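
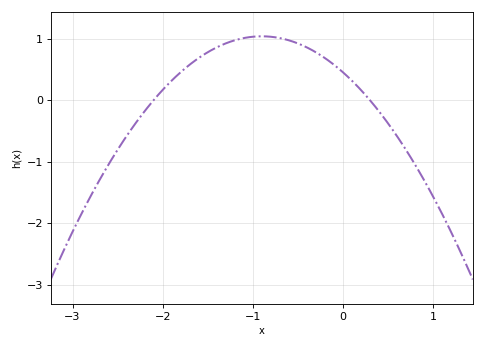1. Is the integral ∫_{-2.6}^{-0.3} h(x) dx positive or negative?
positive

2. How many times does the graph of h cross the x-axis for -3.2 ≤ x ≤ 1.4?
2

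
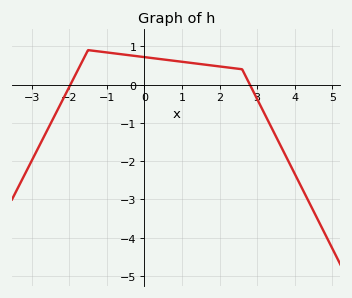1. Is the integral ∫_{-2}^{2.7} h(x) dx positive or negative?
positive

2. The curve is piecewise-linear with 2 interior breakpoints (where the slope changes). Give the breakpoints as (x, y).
(-1.5, 0.9); (2.6, 0.4)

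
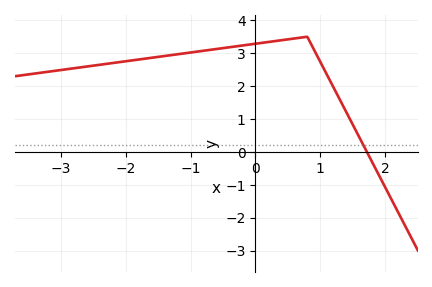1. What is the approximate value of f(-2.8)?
2.54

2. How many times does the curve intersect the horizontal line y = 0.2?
1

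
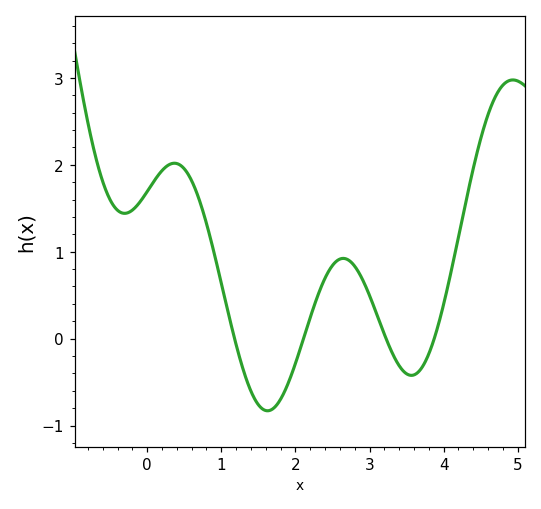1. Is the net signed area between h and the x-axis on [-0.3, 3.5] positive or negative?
positive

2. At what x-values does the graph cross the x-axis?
1.2, 2.1, 3.2, 3.9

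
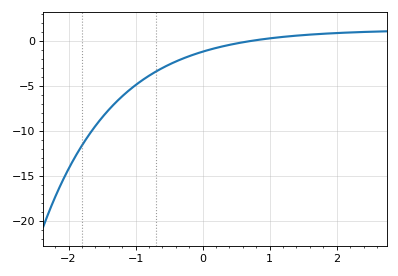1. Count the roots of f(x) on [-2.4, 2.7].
1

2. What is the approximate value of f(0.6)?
-0.186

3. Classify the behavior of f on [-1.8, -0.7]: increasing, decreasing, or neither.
increasing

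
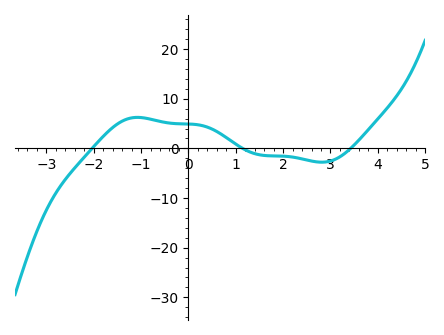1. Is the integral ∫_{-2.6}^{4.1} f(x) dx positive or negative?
positive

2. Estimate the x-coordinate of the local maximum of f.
-1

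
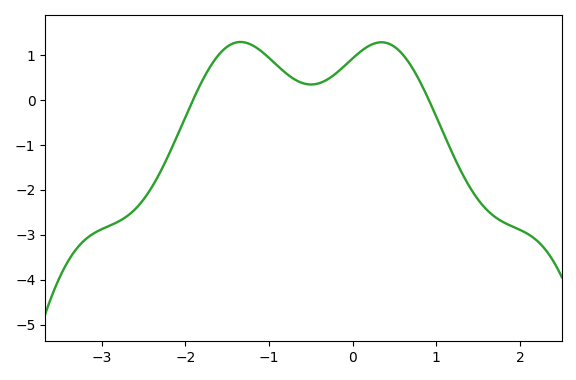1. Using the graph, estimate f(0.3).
1.3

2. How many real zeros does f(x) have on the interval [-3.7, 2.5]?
2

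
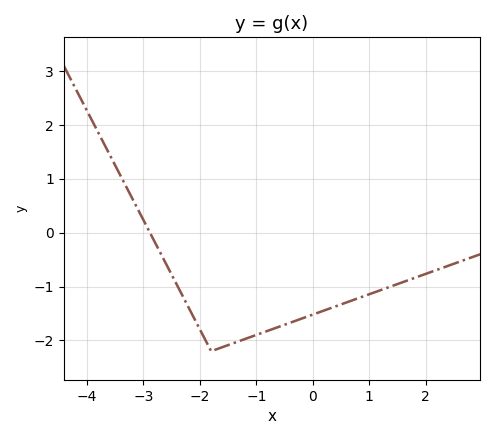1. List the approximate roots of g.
-2.88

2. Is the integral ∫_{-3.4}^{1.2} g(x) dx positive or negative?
negative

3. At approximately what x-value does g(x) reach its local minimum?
-1.8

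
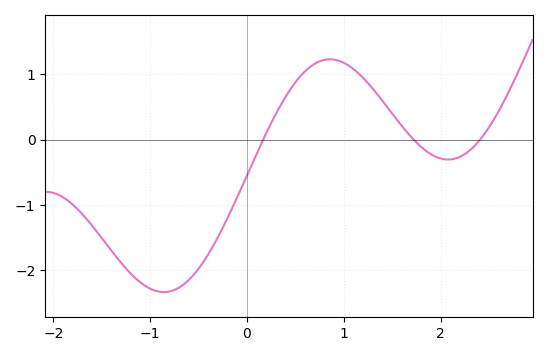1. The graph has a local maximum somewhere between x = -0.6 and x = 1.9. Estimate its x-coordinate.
0.9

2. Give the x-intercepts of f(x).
0.2, 1.7, 2.4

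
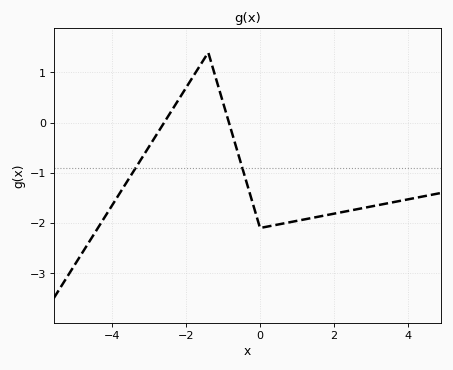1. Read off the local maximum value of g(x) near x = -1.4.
1.4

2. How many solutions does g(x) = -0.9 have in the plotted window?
2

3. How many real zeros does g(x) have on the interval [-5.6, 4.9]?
2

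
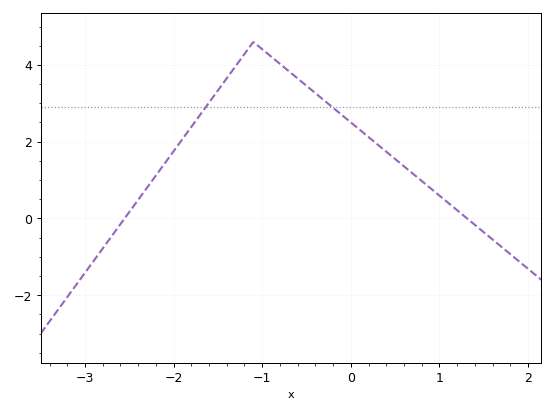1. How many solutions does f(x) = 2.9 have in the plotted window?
2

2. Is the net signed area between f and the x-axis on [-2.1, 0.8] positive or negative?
positive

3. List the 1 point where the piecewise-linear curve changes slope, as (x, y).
(-1.1, 4.6)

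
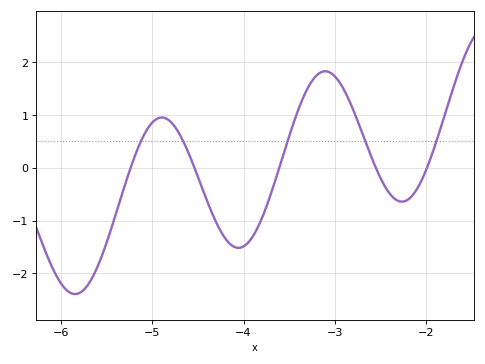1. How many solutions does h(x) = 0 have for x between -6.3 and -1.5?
5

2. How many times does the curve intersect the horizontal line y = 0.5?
5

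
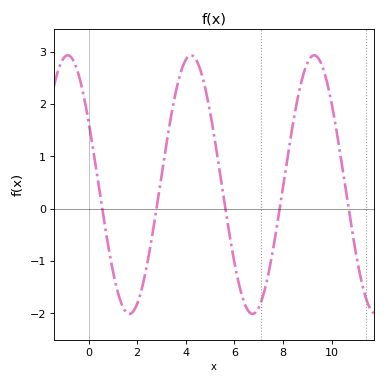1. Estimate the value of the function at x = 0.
1.7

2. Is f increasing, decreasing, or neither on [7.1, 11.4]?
neither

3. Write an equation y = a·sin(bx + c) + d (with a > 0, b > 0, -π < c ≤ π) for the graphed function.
y = 2.47sin(1.2x + 2.6) + 0.46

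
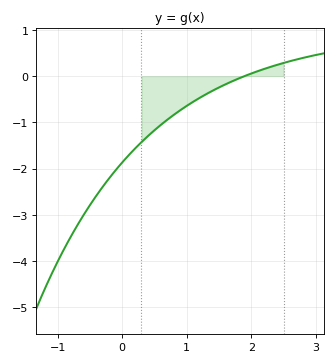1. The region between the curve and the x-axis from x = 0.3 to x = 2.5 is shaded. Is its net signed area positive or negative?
negative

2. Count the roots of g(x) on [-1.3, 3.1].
1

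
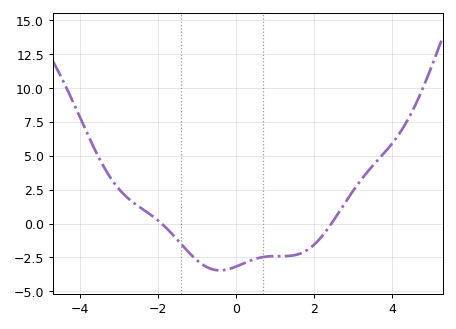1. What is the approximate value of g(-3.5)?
4.8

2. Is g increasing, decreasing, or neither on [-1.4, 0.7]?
neither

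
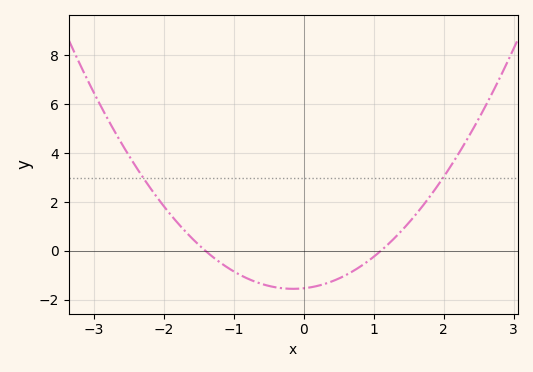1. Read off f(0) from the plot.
-1.6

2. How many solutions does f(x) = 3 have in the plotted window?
2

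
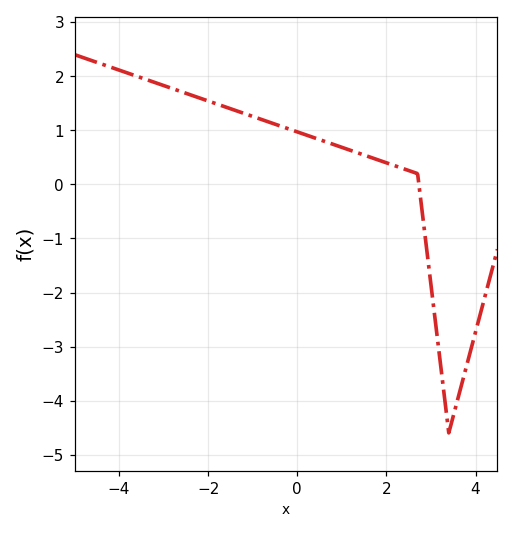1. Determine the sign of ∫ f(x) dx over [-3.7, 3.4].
positive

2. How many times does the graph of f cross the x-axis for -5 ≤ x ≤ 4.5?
1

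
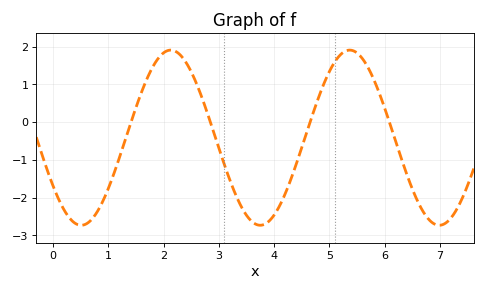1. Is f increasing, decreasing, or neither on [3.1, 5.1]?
neither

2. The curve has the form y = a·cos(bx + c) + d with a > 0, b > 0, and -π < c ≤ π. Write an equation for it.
y = 2.32cos(1.94x + 2.15) - 0.41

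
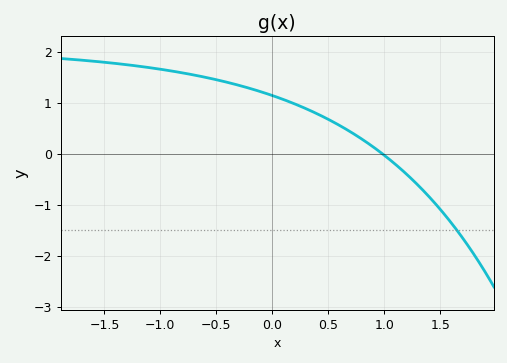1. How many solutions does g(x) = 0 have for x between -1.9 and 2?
1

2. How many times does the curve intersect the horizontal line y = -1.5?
1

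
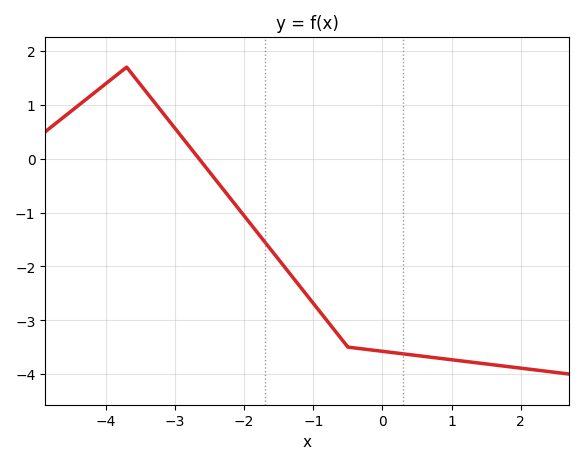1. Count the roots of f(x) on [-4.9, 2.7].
1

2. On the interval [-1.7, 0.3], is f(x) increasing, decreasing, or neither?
decreasing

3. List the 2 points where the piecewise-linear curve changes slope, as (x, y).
(-3.7, 1.7); (-0.5, -3.5)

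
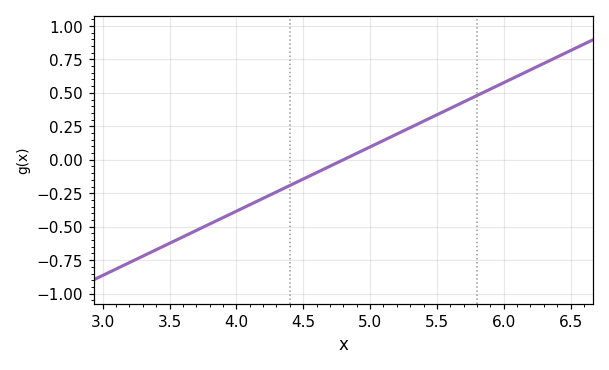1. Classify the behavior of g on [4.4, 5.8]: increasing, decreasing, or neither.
increasing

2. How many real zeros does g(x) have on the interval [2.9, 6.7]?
1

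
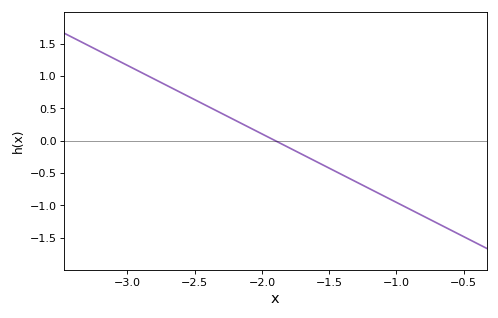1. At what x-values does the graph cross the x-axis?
-1.9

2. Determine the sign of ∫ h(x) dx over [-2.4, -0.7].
negative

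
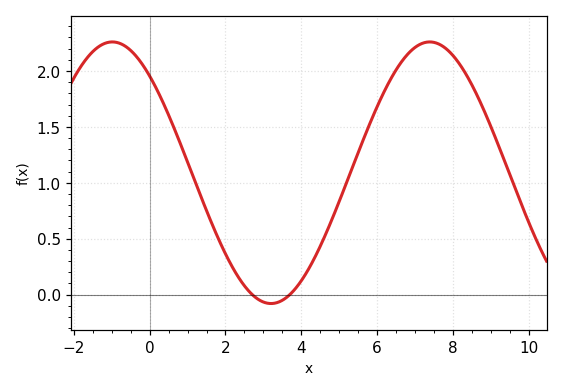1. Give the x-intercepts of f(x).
2.71, 3.7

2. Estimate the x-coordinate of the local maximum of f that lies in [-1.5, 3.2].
-0.987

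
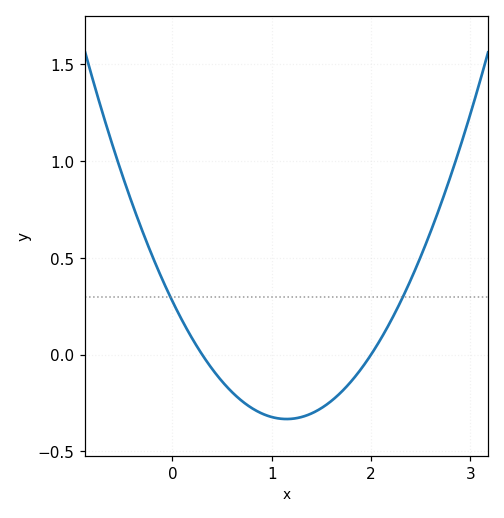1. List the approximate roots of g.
0.3, 2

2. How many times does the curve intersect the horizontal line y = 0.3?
2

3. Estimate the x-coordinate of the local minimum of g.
1.2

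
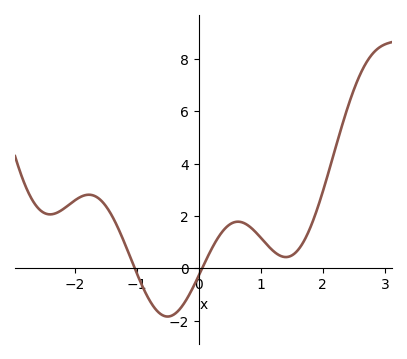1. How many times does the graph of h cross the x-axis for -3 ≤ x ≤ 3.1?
2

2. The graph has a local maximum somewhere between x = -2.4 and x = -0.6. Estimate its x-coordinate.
-1.8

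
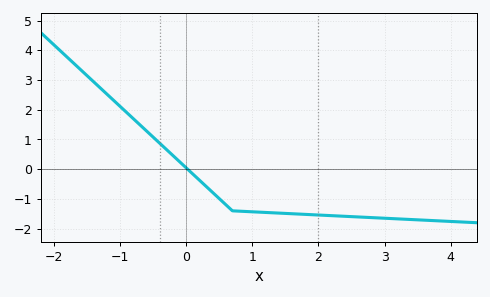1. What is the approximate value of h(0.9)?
-1.4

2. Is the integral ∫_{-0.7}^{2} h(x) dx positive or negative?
negative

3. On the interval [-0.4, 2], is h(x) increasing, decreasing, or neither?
decreasing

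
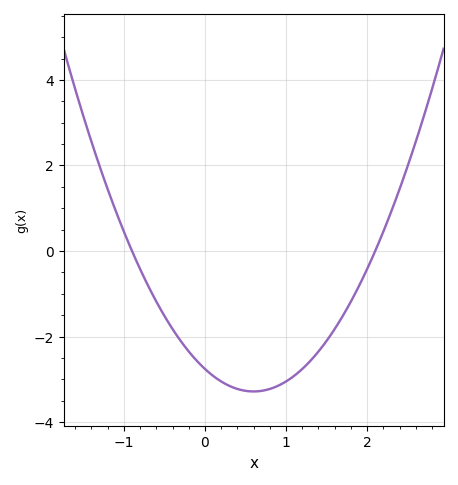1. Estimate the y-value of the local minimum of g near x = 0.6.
-3.29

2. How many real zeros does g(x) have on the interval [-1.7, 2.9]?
2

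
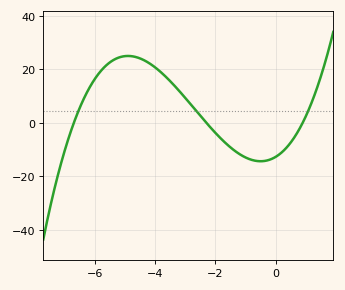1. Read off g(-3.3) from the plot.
13.1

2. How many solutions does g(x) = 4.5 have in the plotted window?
3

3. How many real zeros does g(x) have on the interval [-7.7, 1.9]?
3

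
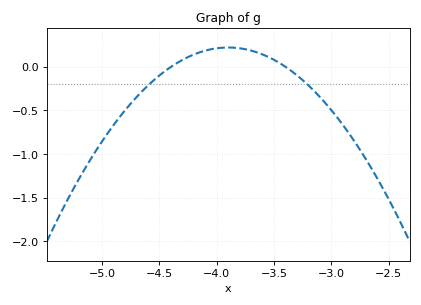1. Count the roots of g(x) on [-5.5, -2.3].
2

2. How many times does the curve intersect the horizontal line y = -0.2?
2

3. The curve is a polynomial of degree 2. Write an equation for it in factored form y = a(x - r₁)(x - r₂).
y = -0.89(x + 4.4)(x + 3.4)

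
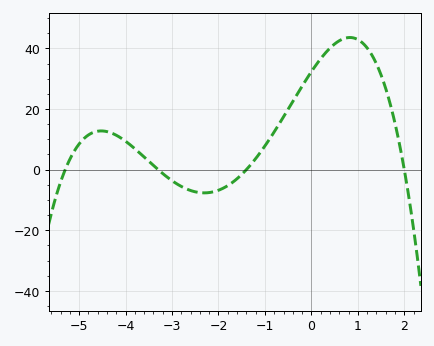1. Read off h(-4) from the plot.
9.37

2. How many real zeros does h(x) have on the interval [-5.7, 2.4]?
4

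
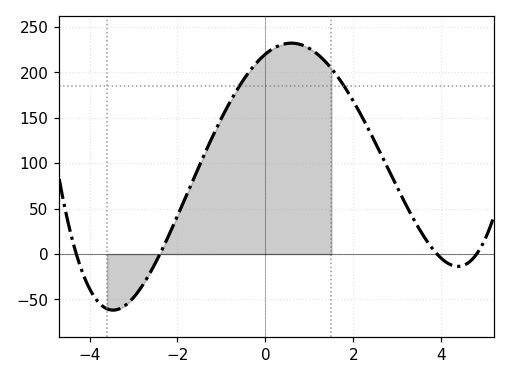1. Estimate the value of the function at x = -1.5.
100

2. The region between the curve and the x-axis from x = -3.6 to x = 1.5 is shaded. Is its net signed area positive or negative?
positive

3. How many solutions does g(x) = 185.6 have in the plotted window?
2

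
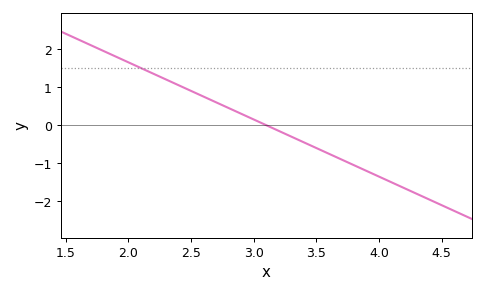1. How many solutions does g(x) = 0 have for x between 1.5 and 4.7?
1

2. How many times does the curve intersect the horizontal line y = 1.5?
1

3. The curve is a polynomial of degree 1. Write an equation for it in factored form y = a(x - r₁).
y = -1.5(x - 3.1)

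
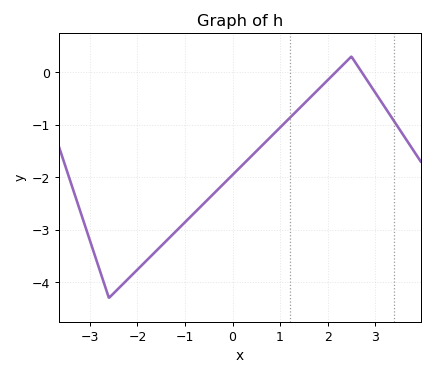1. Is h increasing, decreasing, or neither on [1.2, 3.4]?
neither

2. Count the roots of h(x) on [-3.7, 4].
2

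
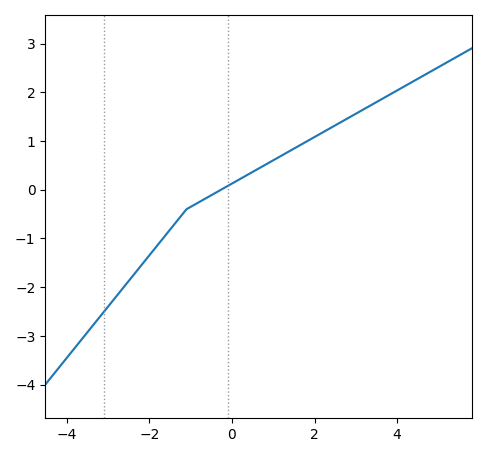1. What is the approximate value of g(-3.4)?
-2.82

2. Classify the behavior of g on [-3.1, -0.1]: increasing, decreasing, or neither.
increasing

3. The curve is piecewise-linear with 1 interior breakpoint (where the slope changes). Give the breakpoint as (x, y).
(-1.1, -0.4)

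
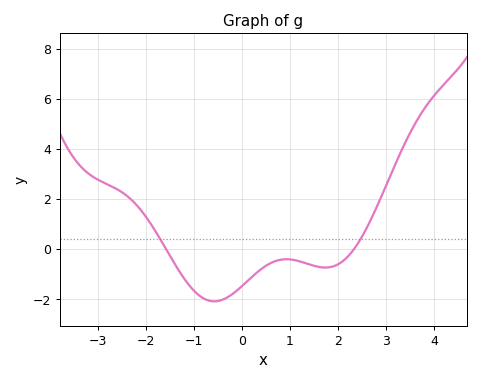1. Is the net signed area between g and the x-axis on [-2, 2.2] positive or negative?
negative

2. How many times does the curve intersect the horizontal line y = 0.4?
2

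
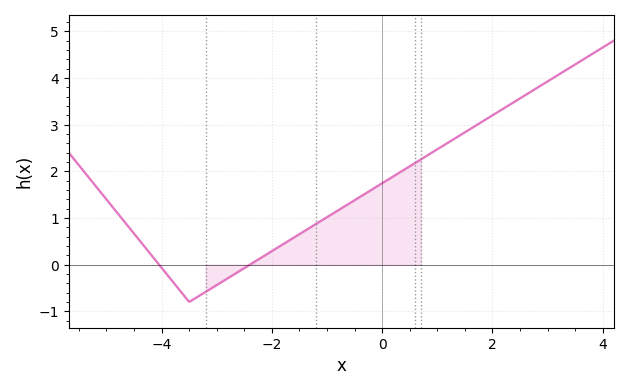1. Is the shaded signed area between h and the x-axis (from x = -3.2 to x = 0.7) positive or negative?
positive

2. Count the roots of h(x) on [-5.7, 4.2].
2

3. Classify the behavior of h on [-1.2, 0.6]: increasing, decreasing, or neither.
increasing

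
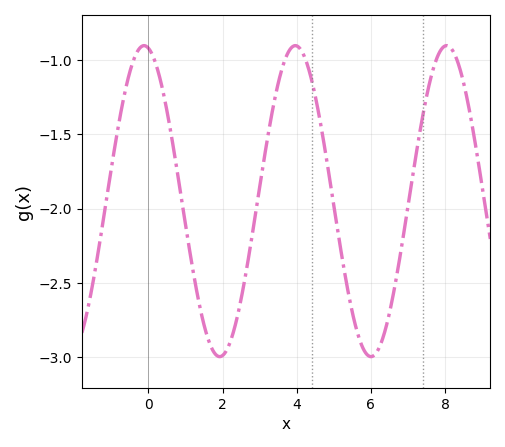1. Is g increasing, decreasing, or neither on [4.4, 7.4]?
neither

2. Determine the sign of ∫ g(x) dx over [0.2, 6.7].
negative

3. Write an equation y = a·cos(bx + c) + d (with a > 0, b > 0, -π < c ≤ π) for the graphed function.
y = 1.05cos(1.5x + 0.18) - 1.95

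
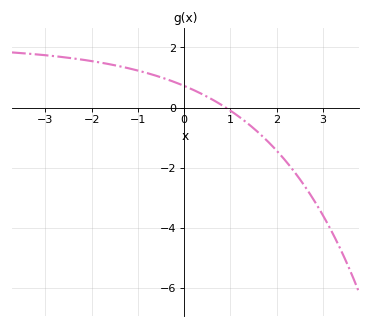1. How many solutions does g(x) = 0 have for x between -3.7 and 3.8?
1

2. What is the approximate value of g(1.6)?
-0.828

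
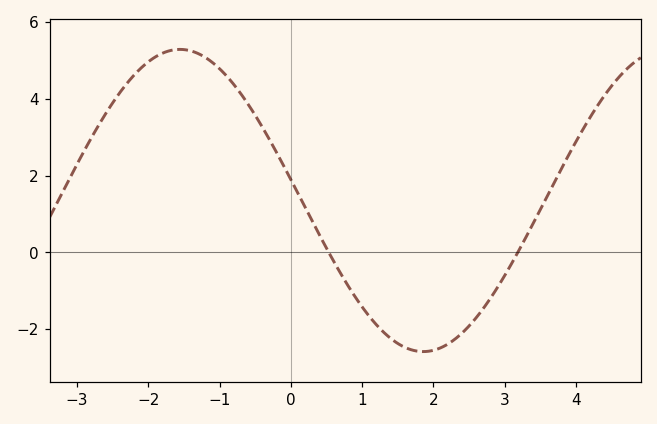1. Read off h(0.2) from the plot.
1.17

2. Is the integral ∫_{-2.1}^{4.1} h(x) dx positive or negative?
positive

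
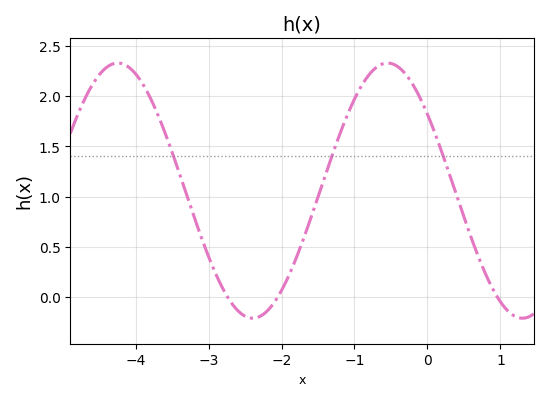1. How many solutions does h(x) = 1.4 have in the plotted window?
3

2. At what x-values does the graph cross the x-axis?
-2.7, -2.1, 1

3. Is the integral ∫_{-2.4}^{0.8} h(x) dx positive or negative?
positive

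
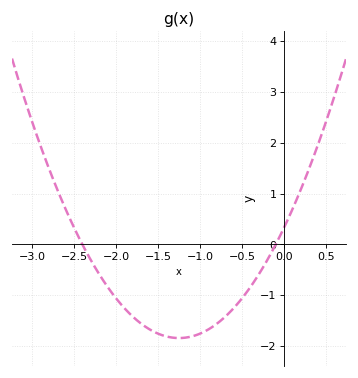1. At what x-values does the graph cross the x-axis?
-2.4, -0.1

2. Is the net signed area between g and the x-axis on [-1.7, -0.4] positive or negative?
negative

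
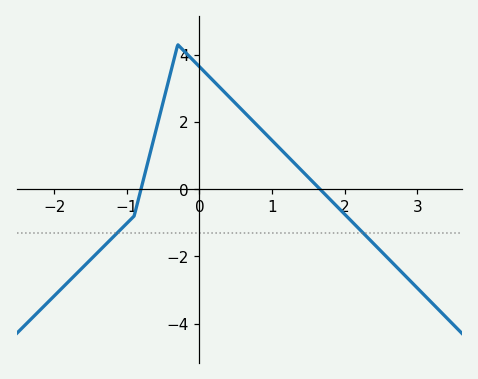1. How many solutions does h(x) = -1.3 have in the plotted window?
2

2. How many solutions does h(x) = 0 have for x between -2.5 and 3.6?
2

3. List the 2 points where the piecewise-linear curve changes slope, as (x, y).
(-0.9, -0.8); (-0.3, 4.3)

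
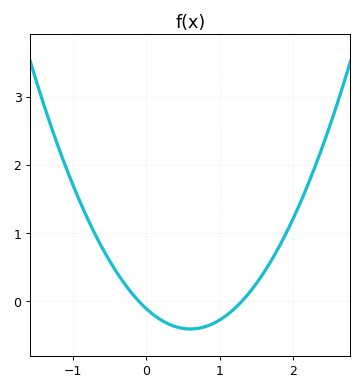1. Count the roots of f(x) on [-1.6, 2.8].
2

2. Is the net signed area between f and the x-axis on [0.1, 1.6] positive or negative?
negative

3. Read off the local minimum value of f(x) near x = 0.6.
-0.407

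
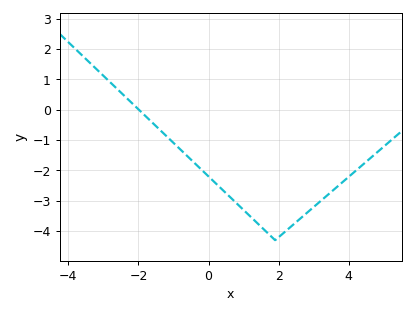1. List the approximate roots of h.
-1.99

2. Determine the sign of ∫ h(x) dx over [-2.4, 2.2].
negative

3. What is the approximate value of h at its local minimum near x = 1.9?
-4.3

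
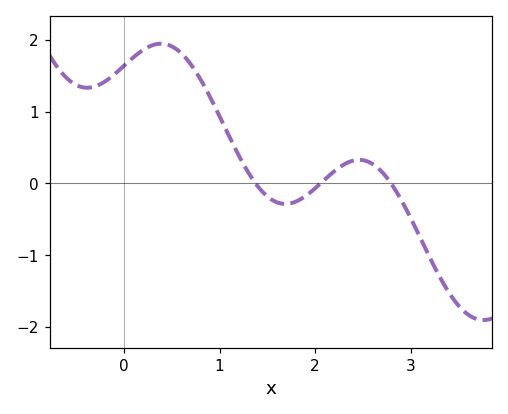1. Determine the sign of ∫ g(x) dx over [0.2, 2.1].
positive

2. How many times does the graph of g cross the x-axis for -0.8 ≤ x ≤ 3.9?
3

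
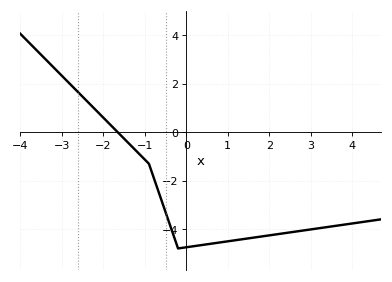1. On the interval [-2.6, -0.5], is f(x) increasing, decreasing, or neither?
decreasing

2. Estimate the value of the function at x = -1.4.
-0.434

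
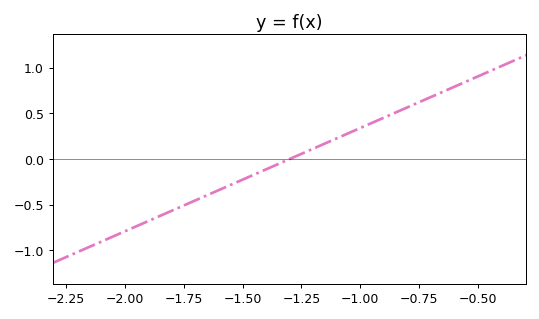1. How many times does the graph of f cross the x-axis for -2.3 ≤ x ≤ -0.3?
1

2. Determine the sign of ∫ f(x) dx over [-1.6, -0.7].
positive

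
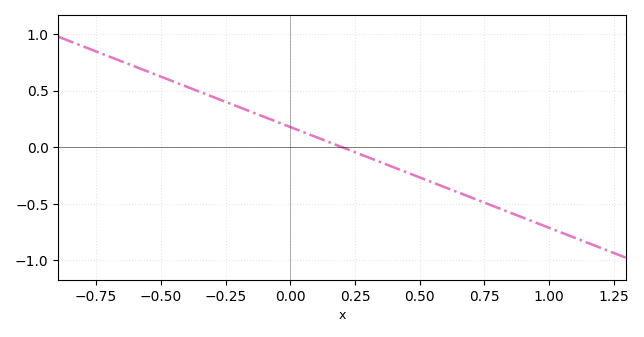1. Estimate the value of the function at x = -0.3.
0.445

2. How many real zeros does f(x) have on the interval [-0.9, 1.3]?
1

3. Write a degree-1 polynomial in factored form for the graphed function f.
y = -0.89(x - 0.2)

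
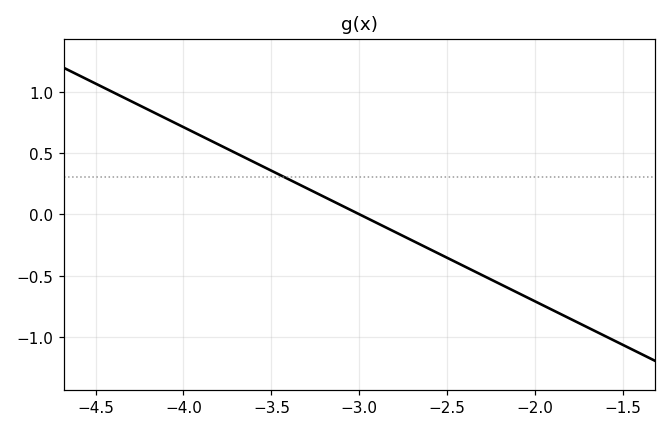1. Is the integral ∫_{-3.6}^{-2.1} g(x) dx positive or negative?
negative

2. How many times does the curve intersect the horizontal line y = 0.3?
1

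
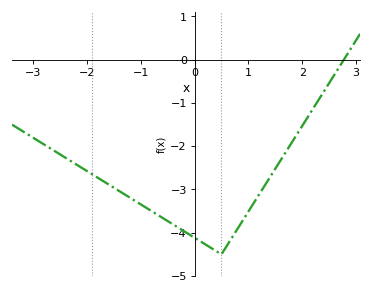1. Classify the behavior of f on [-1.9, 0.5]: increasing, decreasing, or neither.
decreasing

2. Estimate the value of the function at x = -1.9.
-2.65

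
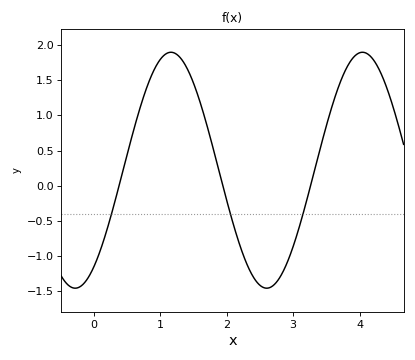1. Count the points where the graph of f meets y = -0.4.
3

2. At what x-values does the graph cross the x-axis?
0.4, 1.9, 3.3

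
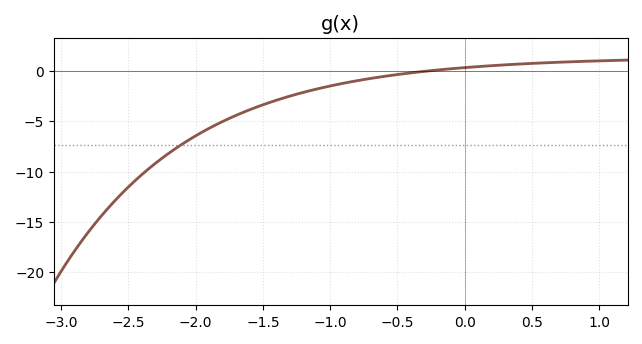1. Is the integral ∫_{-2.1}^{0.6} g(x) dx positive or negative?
negative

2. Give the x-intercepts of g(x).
-0.257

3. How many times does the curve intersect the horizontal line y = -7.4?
1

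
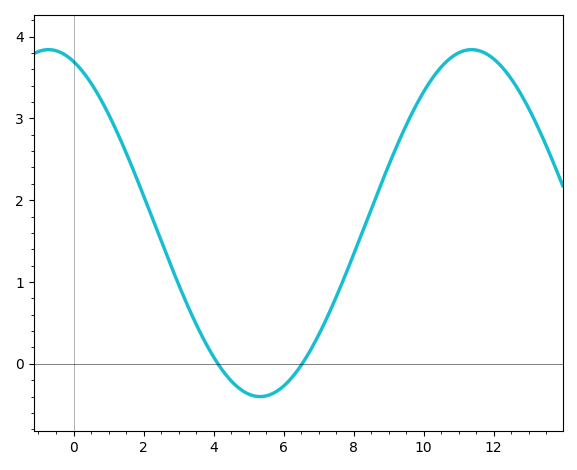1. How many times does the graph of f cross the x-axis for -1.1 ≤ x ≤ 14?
2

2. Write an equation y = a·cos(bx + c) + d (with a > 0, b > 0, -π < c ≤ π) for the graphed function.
y = 2.12cos(0.52x + 0.372) + 1.72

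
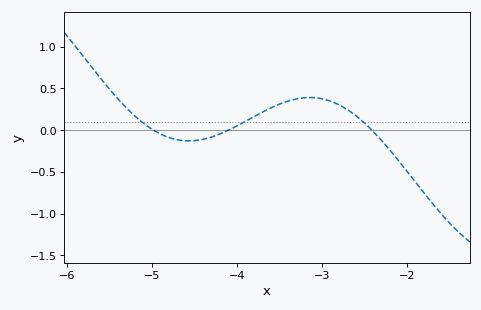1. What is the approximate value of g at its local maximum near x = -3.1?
0.4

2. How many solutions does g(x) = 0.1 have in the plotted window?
3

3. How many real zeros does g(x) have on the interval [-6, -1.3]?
3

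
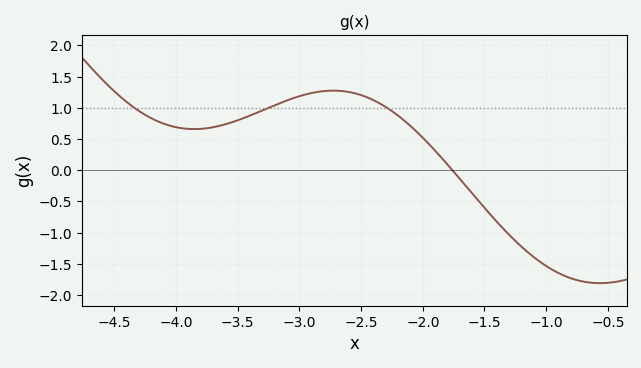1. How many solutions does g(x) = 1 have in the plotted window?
3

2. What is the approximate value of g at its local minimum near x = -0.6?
-1.8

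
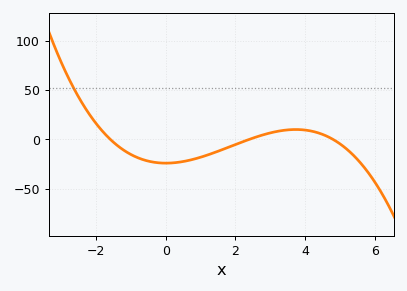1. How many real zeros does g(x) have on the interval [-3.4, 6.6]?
3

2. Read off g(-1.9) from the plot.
10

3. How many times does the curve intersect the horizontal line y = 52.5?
1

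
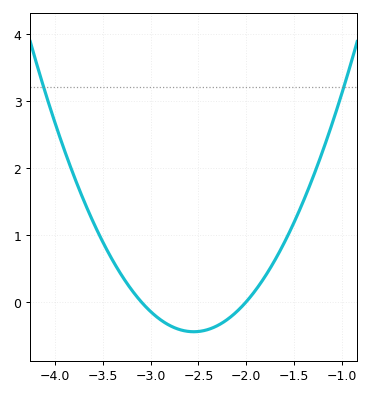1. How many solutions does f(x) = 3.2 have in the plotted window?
2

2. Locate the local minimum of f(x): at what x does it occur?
-2.55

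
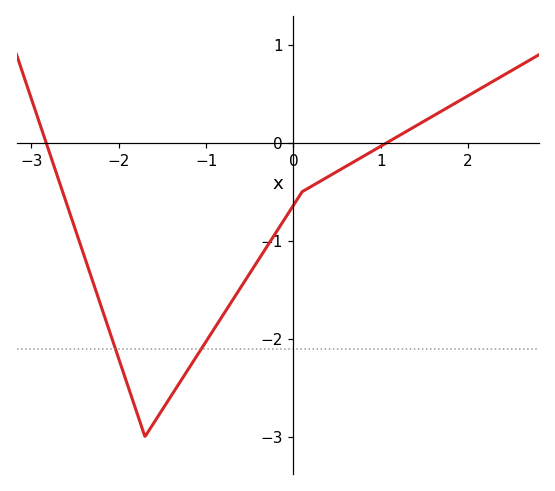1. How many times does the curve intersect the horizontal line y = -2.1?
2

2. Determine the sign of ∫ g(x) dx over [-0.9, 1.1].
negative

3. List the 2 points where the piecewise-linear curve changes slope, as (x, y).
(-1.7, -3); (0.1, -0.5)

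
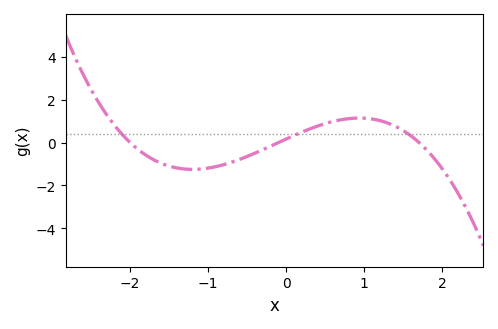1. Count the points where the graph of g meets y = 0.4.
3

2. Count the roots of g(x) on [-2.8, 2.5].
3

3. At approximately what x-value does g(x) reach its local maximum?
0.9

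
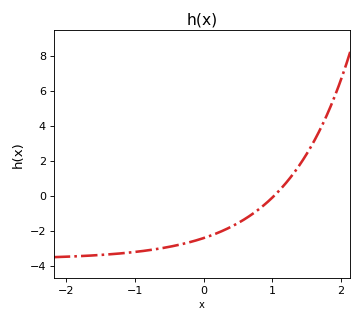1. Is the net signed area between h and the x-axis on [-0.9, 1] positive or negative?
negative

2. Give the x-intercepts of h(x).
1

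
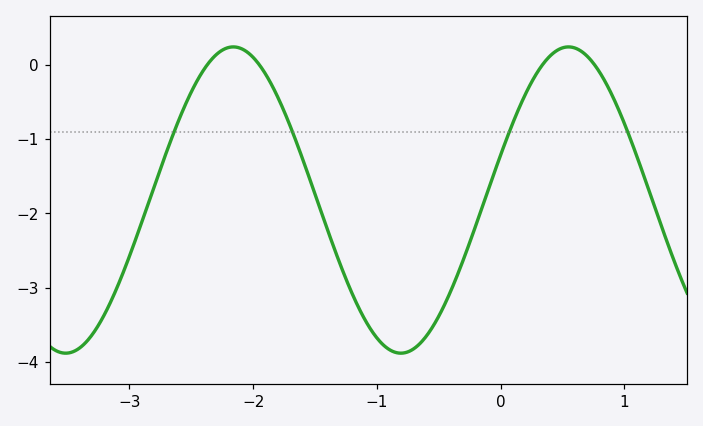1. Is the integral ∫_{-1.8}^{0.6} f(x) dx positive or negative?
negative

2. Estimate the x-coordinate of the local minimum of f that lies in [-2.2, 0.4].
-0.806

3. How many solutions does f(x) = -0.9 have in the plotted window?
4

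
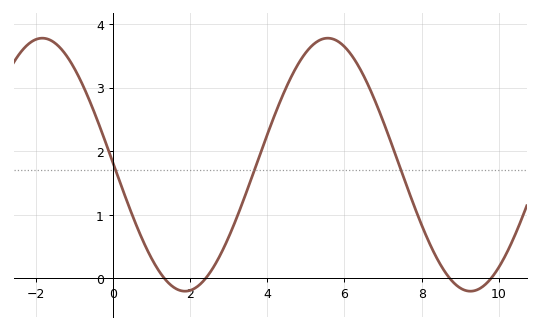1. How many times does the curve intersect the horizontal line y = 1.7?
3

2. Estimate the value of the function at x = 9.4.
-0.187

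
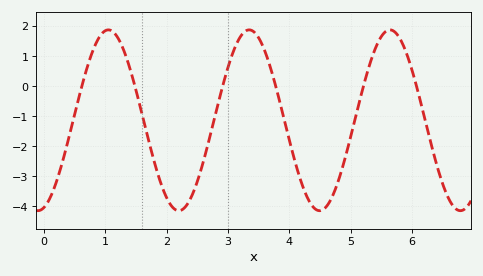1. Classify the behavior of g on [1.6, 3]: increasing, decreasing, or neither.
neither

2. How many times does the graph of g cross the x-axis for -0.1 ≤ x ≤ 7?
6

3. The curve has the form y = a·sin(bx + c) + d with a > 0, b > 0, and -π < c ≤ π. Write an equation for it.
y = 3.01sin(2.74x - 1.31) - 1.13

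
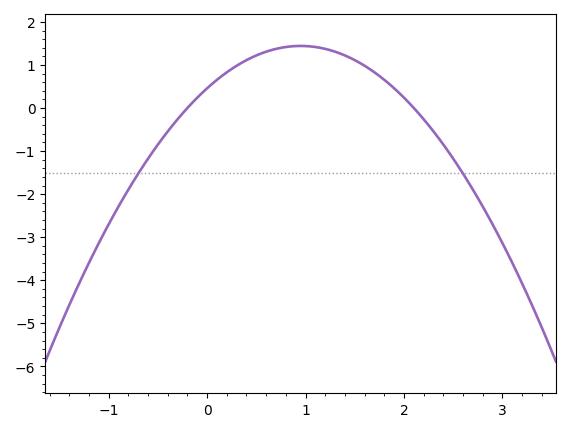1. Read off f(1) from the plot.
1.4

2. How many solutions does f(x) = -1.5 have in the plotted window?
2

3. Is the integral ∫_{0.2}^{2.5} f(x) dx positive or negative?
positive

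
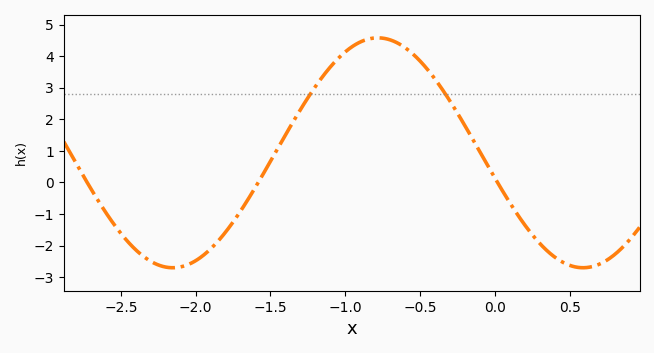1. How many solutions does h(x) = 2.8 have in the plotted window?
2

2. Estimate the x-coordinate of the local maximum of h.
-0.8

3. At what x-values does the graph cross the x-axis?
-2.7, -1.6, 0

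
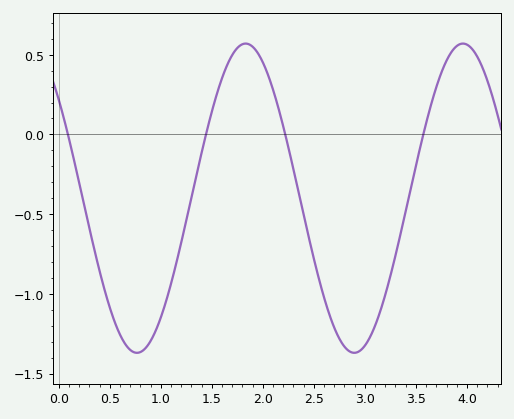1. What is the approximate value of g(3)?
-1.32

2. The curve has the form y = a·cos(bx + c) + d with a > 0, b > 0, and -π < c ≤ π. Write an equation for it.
y = 0.97cos(2.95x + 0.882) - 0.4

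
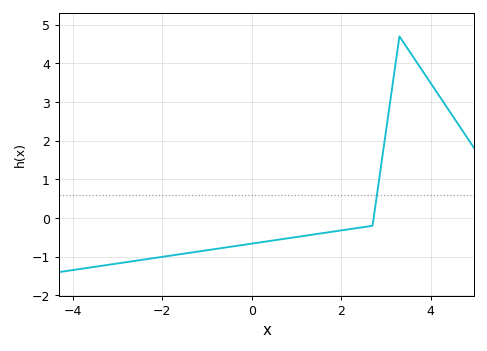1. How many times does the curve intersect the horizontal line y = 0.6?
1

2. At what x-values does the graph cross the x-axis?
2.8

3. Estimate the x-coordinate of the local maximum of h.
3.4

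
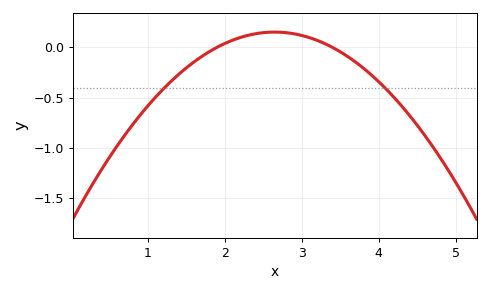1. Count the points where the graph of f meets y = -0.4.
2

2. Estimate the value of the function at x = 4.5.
-0.772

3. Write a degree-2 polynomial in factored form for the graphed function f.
y = -0.27(x - 1.9)(x - 3.4)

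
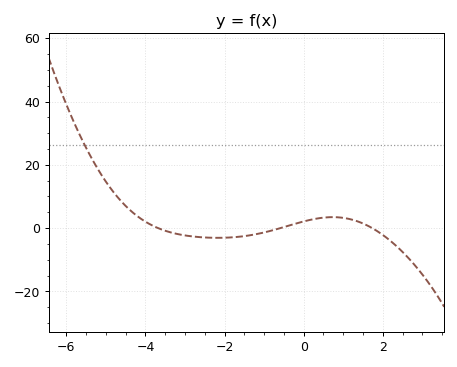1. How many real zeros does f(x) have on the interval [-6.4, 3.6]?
3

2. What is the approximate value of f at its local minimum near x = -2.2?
-4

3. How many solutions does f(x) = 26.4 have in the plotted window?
1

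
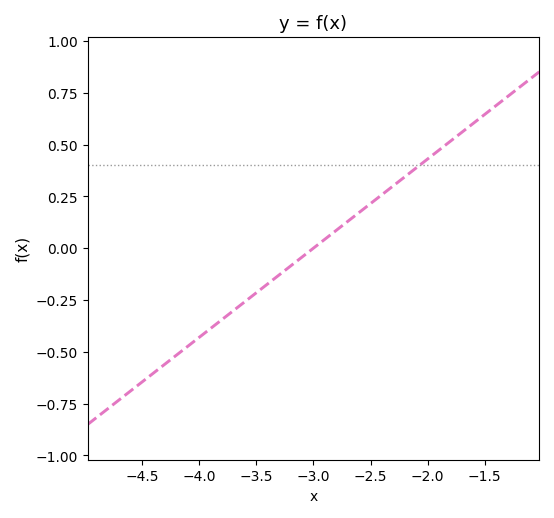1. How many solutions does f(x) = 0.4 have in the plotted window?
1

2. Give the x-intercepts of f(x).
-3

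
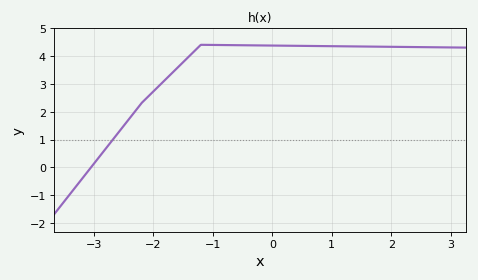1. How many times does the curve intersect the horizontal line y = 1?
1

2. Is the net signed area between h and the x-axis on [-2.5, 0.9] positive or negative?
positive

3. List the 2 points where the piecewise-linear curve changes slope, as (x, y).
(-2.2, 2.3); (-1.2, 4.4)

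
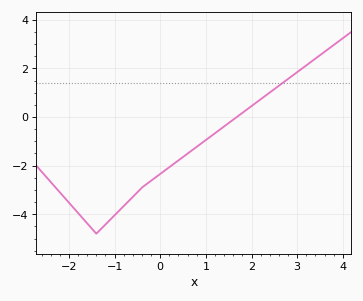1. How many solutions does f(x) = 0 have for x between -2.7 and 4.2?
1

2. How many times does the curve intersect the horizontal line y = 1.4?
1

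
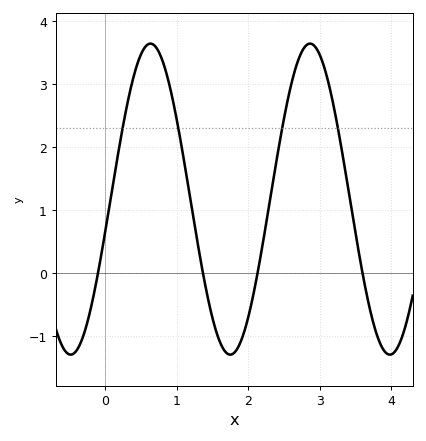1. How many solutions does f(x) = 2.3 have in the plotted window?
4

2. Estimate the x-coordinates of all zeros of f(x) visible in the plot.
-0.097, 1.37, 2.13, 3.59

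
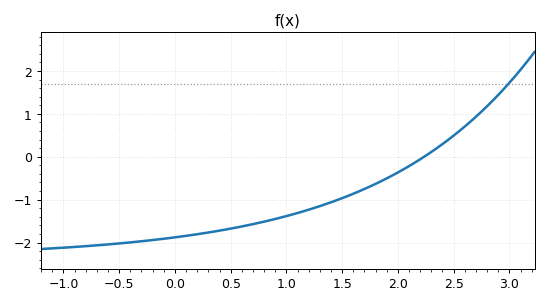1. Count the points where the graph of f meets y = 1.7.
1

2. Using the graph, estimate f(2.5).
0.493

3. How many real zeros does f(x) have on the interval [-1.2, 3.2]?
1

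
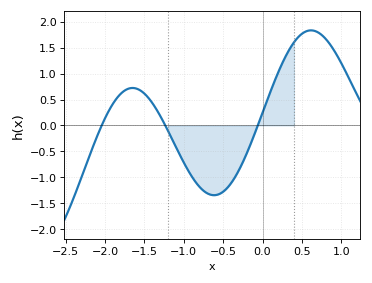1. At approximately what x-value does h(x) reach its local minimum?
-0.6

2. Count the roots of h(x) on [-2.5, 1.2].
3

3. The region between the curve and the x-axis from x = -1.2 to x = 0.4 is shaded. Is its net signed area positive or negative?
negative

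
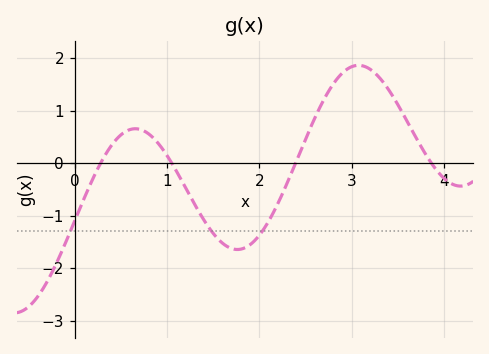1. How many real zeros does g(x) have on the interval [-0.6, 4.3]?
4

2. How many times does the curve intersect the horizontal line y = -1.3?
3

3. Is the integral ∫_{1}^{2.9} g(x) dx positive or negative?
negative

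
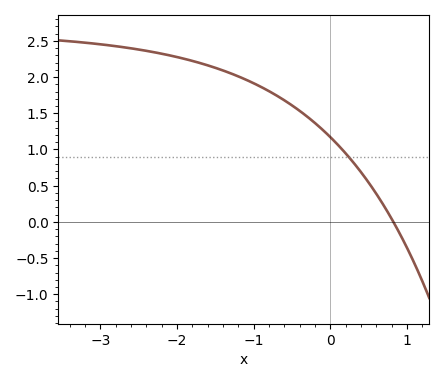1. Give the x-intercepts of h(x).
0.8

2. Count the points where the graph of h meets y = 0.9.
1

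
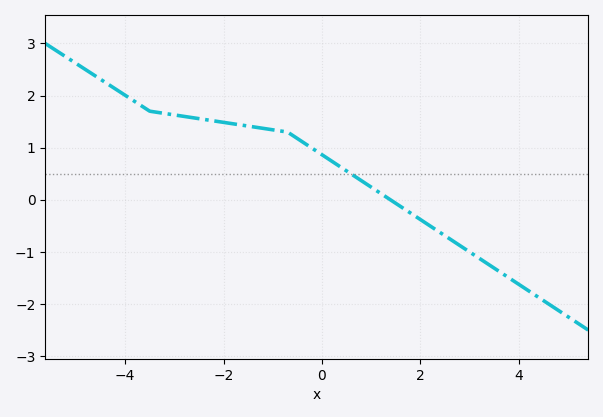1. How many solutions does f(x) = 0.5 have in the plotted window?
1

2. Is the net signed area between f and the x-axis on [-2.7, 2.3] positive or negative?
positive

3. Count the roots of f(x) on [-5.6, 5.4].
1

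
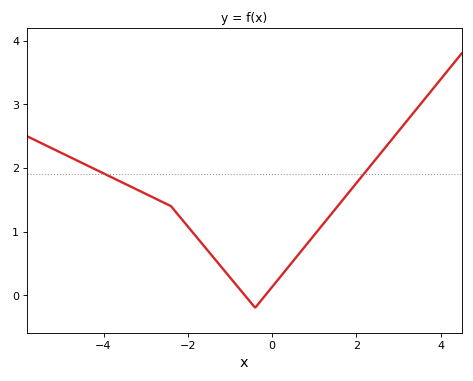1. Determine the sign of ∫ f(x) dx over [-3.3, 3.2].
positive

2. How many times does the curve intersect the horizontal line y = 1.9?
2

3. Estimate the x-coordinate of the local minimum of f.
-0.401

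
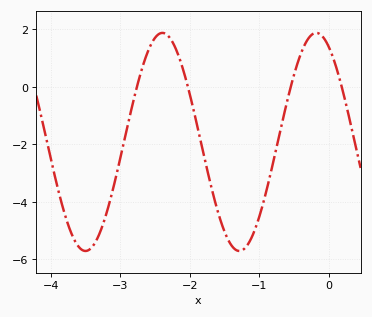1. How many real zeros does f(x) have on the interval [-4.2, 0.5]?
4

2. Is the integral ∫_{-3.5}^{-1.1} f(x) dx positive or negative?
negative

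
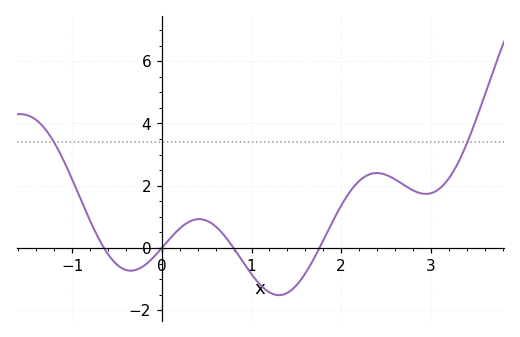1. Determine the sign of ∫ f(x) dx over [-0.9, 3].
positive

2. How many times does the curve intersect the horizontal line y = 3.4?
2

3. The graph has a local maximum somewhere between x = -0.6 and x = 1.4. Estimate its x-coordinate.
0.416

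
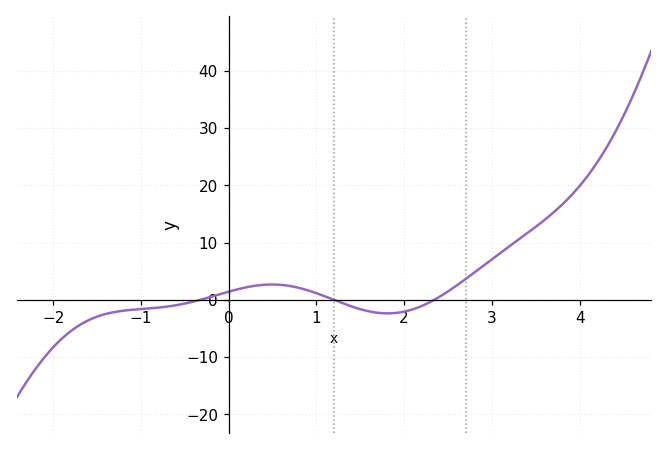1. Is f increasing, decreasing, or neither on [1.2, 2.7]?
neither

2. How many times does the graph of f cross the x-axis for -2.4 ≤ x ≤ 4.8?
3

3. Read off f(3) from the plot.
7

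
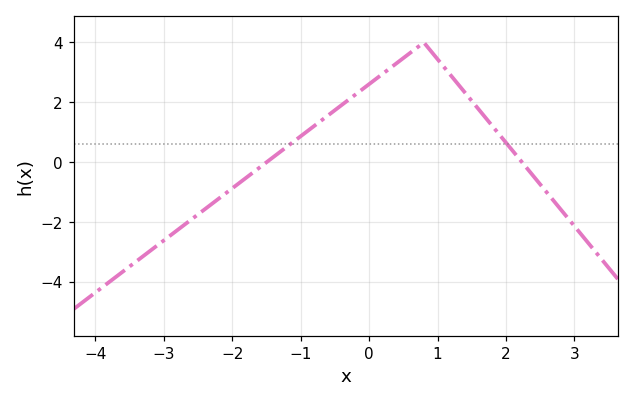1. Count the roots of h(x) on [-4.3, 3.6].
2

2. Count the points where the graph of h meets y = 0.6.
2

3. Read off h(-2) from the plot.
-0.8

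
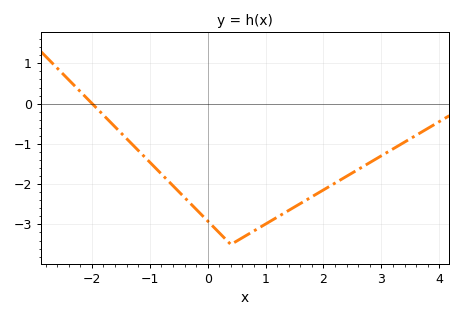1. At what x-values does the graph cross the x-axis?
-2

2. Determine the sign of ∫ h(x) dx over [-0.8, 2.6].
negative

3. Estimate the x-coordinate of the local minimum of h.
0.4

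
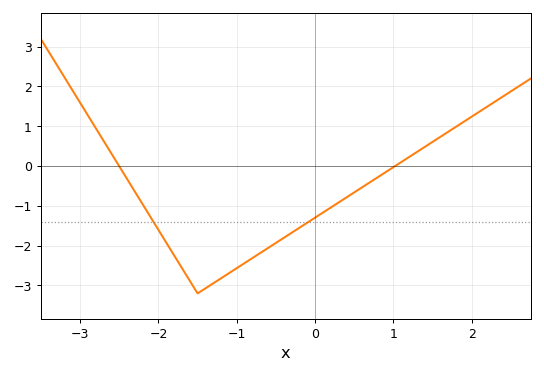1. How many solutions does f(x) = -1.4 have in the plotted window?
2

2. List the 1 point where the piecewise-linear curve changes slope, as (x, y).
(-1.5, -3.2)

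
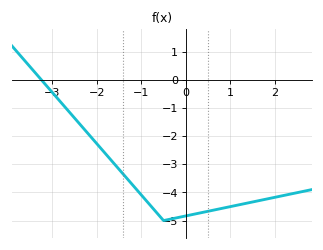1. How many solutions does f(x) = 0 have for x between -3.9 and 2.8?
1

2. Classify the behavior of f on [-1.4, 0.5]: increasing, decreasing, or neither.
neither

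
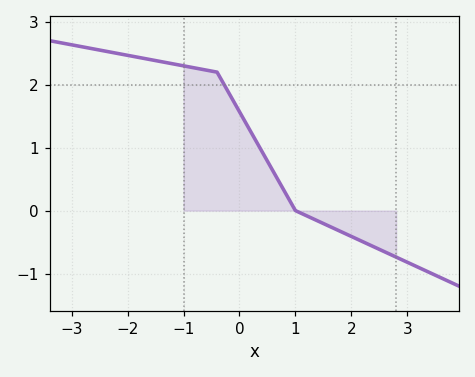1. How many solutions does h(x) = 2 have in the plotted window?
1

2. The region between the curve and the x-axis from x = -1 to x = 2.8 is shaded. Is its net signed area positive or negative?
positive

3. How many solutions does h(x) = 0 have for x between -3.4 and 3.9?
1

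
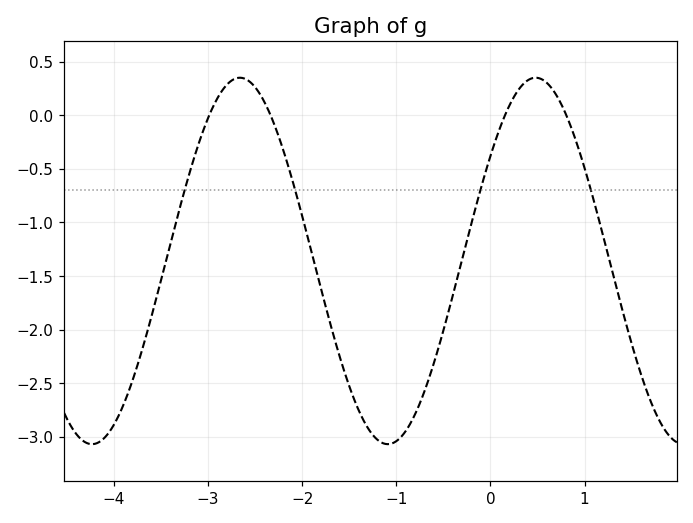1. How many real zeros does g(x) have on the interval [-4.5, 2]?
4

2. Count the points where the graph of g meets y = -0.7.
4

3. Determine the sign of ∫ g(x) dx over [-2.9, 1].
negative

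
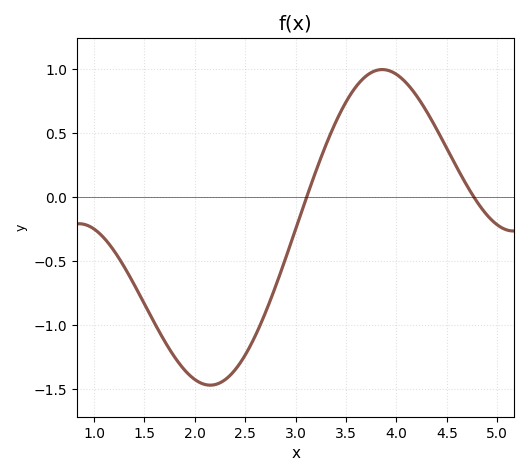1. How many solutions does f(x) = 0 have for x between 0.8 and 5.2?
2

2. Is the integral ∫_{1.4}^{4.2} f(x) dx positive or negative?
negative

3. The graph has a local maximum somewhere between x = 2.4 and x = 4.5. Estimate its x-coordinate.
3.86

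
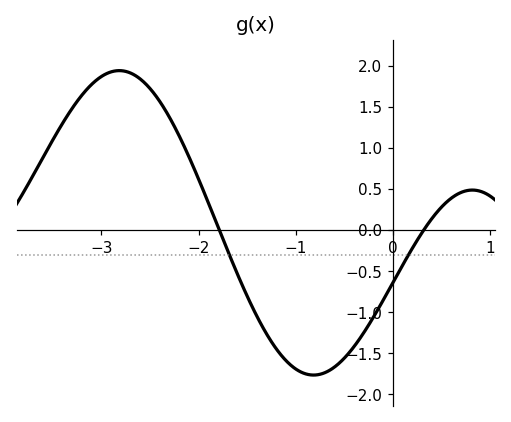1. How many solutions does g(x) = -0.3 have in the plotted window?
2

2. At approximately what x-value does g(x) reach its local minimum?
-0.817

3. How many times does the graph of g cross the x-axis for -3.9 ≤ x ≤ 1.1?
2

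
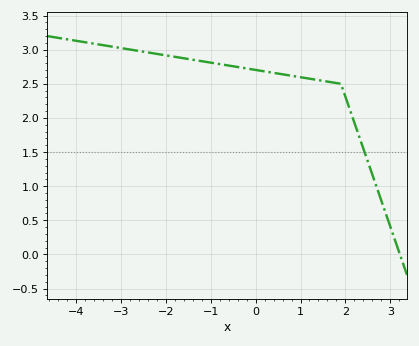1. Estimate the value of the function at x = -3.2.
3.05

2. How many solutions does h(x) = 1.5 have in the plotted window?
1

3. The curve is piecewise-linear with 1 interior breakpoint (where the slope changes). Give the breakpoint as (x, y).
(1.9, 2.5)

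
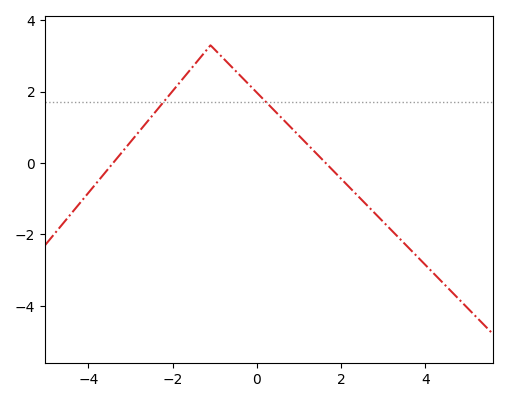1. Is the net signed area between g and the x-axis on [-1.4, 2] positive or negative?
positive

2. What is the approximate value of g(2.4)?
-1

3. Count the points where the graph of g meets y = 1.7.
2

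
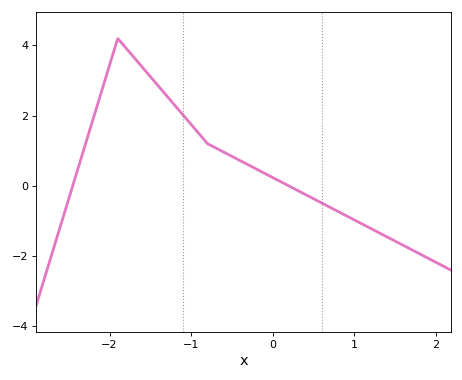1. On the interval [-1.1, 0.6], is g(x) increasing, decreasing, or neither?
decreasing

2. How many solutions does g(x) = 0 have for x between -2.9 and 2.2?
2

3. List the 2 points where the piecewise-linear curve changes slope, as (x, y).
(-1.9, 4.2); (-0.8, 1.2)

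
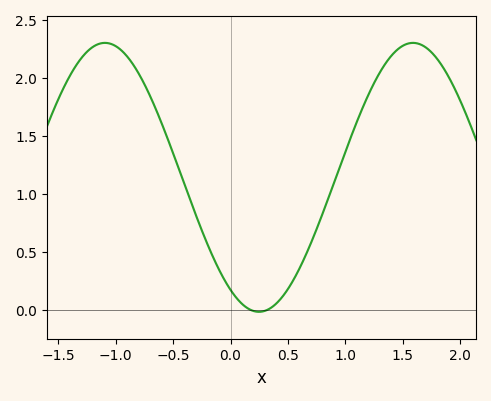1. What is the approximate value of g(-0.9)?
2.18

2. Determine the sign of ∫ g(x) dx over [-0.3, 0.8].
positive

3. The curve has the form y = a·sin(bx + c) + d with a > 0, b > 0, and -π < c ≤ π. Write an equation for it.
y = 1.16sin(2.34x - 2.15) + 1.14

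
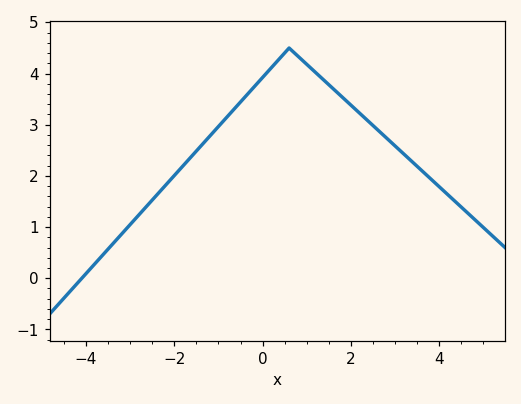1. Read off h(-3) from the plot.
1.05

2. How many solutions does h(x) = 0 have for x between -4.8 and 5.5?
1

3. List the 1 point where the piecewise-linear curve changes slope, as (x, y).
(0.6, 4.5)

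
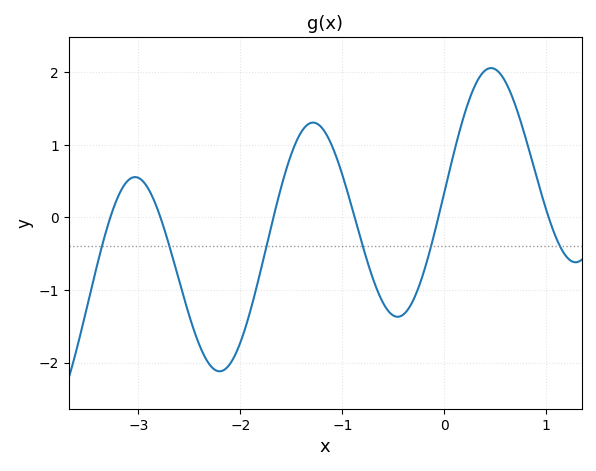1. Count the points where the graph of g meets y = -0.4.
6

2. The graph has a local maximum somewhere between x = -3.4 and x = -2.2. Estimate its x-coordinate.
-3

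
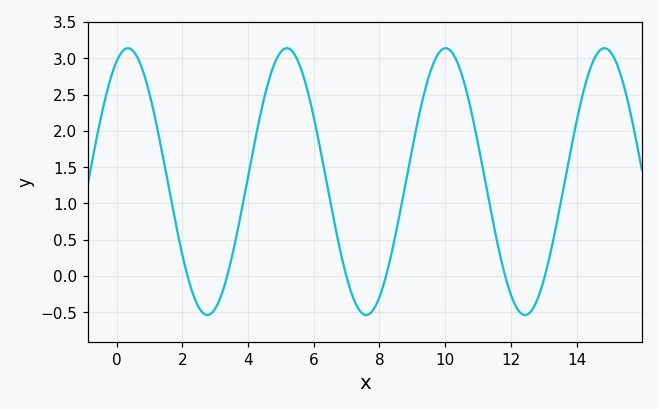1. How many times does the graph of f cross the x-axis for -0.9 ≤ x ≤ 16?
6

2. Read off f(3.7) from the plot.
0.65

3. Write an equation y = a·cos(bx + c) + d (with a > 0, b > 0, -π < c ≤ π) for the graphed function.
y = 1.84cos(1.3x - 0.45) + 1.3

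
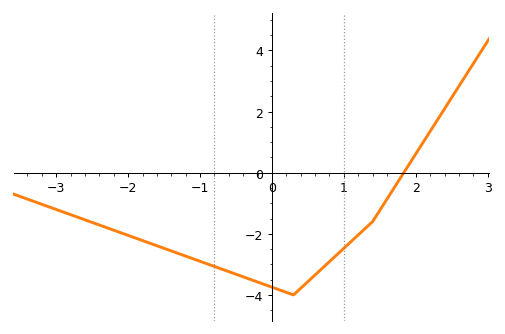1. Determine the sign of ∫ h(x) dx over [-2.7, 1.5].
negative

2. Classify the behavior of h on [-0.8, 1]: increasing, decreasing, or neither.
neither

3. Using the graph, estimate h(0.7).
-3.2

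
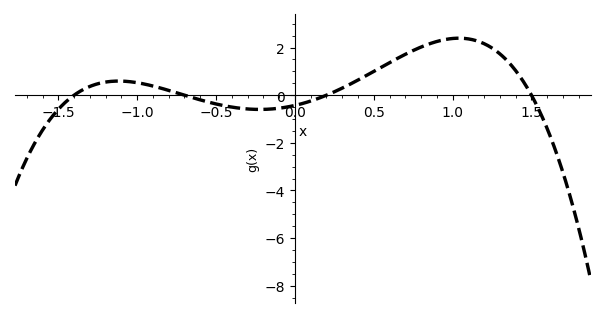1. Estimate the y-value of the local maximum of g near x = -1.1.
0.6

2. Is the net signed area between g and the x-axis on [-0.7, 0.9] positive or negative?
positive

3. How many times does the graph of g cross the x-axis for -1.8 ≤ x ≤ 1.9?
4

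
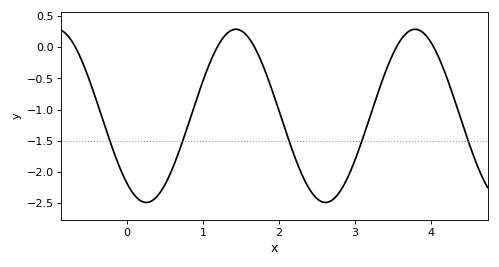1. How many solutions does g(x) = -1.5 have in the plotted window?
5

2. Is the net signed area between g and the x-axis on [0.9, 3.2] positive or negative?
negative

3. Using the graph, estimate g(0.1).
-2.4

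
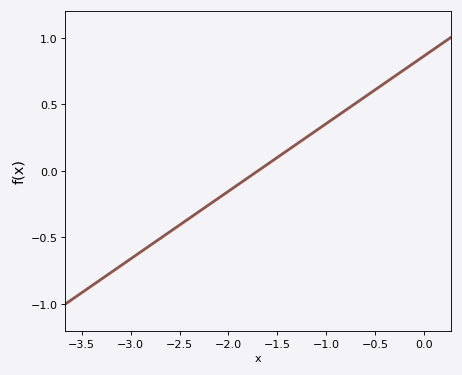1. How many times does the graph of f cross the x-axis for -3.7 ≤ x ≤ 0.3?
1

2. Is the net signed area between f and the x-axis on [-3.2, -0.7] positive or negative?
negative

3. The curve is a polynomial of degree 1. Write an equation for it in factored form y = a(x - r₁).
y = 0.51(x + 1.7)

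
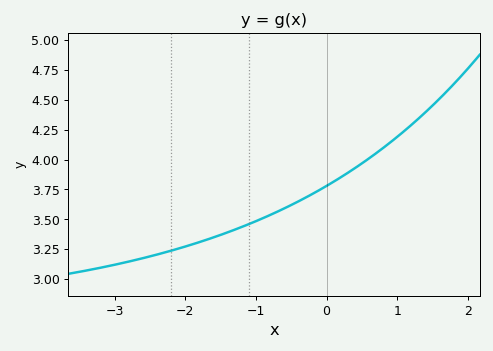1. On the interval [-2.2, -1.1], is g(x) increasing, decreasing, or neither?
increasing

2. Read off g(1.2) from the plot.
4.29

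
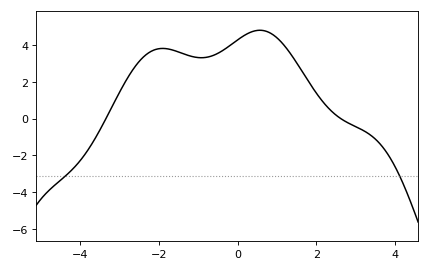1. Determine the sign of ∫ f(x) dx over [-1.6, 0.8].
positive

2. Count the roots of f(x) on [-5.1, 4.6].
2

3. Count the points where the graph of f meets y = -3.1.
2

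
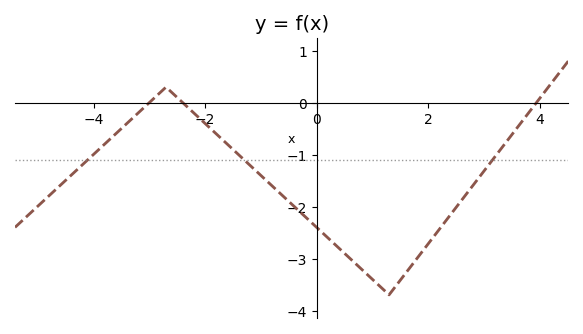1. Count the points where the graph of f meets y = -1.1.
3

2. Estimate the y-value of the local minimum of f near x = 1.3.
-3.7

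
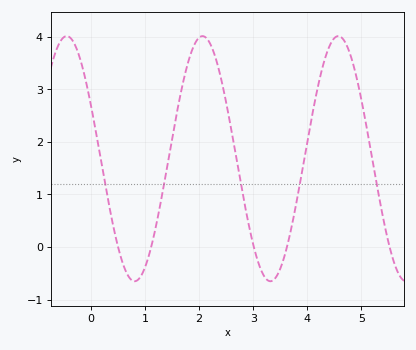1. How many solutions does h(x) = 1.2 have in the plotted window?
5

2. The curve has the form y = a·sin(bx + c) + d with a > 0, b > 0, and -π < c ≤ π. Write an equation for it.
y = 2.33sin(2.5x + 2.7) + 1.68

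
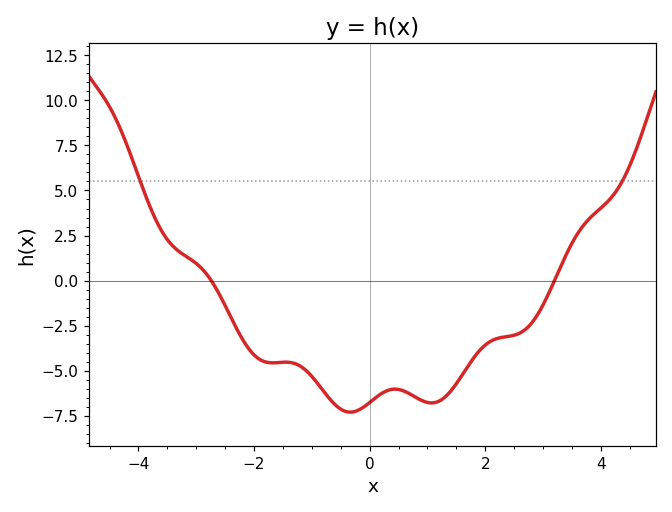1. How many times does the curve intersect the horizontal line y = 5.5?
2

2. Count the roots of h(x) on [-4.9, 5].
2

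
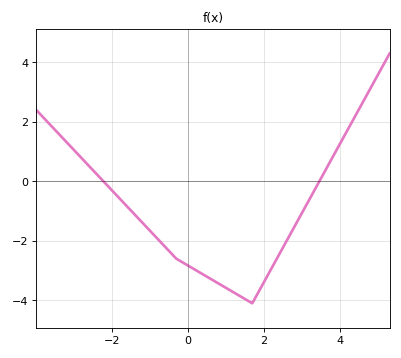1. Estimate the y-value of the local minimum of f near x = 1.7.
-4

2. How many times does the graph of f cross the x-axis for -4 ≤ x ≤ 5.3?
2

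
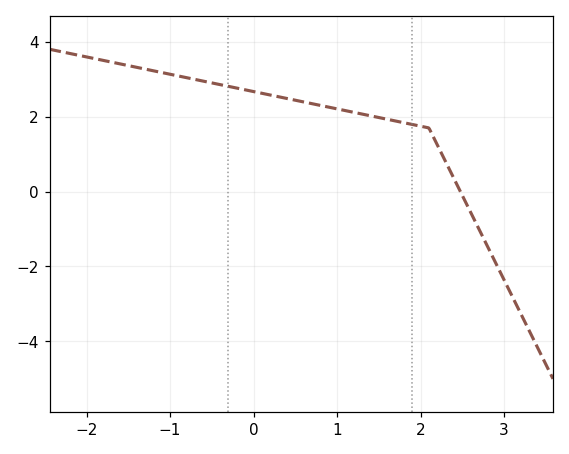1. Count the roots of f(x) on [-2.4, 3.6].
1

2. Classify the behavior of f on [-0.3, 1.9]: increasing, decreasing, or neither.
decreasing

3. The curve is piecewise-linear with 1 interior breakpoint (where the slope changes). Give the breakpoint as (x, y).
(2.1, 1.7)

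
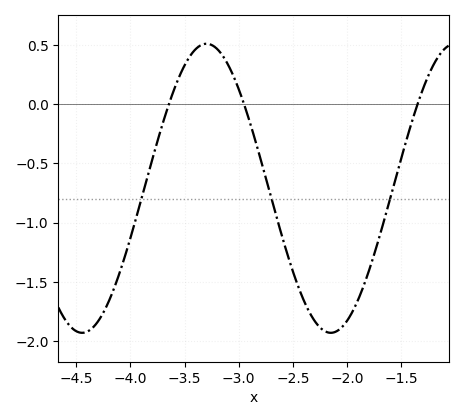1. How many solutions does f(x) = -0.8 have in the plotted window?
3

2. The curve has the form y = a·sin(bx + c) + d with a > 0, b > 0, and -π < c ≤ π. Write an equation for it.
y = 1.22sin(2.74x - 1.96) - 0.71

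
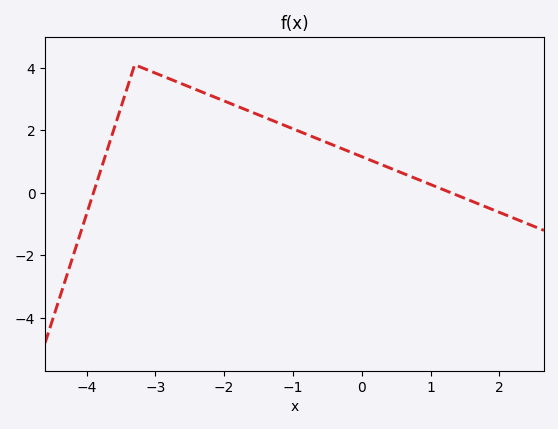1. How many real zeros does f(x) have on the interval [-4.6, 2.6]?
2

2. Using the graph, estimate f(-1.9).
2.85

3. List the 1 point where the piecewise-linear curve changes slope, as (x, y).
(-3.3, 4.1)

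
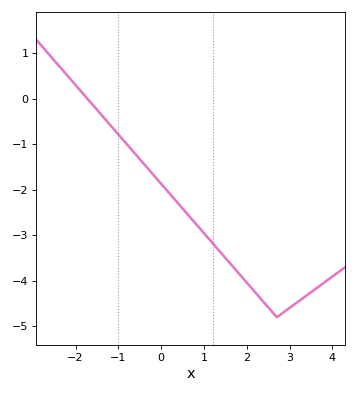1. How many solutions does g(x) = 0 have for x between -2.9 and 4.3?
1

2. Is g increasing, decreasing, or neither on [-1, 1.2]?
decreasing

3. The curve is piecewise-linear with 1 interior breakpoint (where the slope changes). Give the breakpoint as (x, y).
(2.7, -4.8)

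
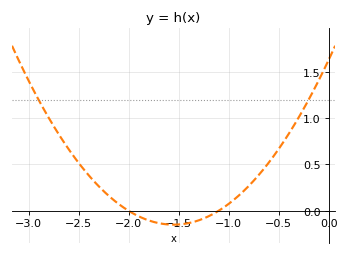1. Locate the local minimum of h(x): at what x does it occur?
-1.55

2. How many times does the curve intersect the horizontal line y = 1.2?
2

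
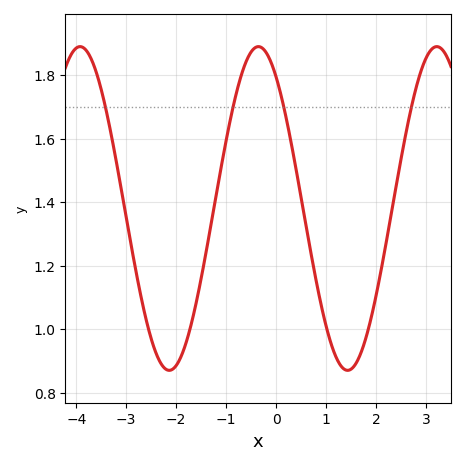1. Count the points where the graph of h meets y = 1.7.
4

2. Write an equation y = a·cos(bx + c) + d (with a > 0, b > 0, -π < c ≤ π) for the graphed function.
y = 0.51cos(1.76x + 0.622) + 1.38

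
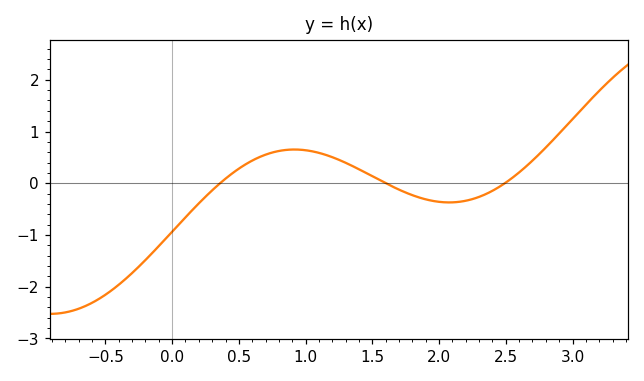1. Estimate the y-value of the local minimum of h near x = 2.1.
-0.4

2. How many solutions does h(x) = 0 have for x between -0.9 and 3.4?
3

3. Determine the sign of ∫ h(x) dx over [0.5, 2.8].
positive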